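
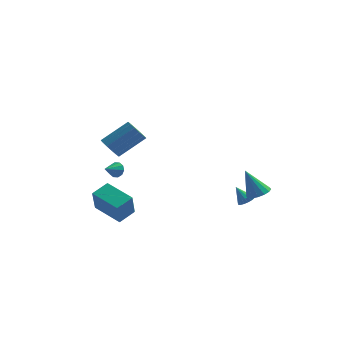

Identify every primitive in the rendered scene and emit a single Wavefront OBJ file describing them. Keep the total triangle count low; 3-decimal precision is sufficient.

v -4.456 -0.938 -3.266
v -4.29 -1.745 -1.733
v -3.912 0.051 -2.804
v -3.746 -0.756 -1.271
v -2.694 -1.644 -3.829
v -2.528 -2.451 -2.296
v -2.15 -0.655 -3.367
v -1.984 -1.462 -1.834
v -3.223 -0.69 -0.153
v -3.023 -0.968 -0.596
v -3.577 -1.59 0.253
v -2.774 -0.957 -0.355
v -2.697 -0.844 -0.038
v -2.821 -0.672 0.236
v -3.098 -0.507 0.361
v -3.423 -0.411 0.29
v -3.671 -0.422 0.049
v -3.749 -0.535 -0.269
v -3.625 -0.707 -0.543
v -3.348 -0.872 -0.668
v -2.183 -4.304 3.219
v -1.591 -4.531 2.782
v -0.364 -3.602 3.964
v -0.957 -3.376 4.401
v -1.706 -4.182 2.627
v -0.479 -3.253 3.81
v -1.948 -3.866 2.631
v -0.722 -2.937 3.813
v -2.254 -3.667 2.792
v -1.028 -2.739 3.974
v -2.541 -3.64 3.068
v -1.315 -2.711 4.25
v -2.732 -3.79 3.384
v -1.505 -2.861 4.566
v -2.776 -4.078 3.656
v -1.549 -3.149 4.838
v -2.661 -4.427 3.81
v -1.434 -3.498 4.993
v -2.418 -4.743 3.807
v -1.192 -3.814 4.989
v -2.112 -4.941 3.646
v -0.886 -4.013 4.828
v -1.825 -4.969 3.37
v -0.599 -4.04 4.552
v -1.635 -4.819 3.054
v -0.408 -3.89 4.236
v 4.271 2.439 -2.249
v 4.946 2.222 -1.949
v 3.469 2.321 -0.531
v 4.944 2.619 -1.923
v 4.763 2.969 -1.983
v 4.449 3.176 -2.115
v 4.088 3.186 -2.283
v 3.775 2.996 -2.442
v 3.596 2.657 -2.549
v 3.597 2.259 -2.576
v 3.779 1.91 -2.515
v 4.093 1.702 -2.383
v 4.454 1.692 -2.215
v 4.766 1.882 -2.057
v 3.176 3.681 -3.625
v 3.598 3.838 -3.276
v 2.364 4.199 -2.875
v 3.579 4.036 -3.433
v 3.48 4.164 -3.629
v 3.32 4.196 -3.824
v 3.132 4.126 -3.979
v 2.953 3.968 -4.064
v 2.817 3.754 -4.062
v 2.753 3.525 -3.974
v 2.773 3.327 -3.817
v 2.872 3.199 -3.621
v 3.031 3.167 -3.426
v 3.219 3.237 -3.271
v 3.399 3.394 -3.186
v 3.534 3.609 -3.188
f 2 4 1
f 5 2 1
f 1 4 3
f 3 5 1
f 2 8 4
f 6 2 5
f 6 8 2
f 4 8 3
f 7 5 3
f 3 8 7
f 7 6 5
f 8 6 7
f 10 9 12
f 10 12 11
f 12 9 13
f 12 13 11
f 13 9 14
f 13 14 11
f 14 9 15
f 14 15 11
f 15 9 16
f 15 16 11
f 16 9 17
f 16 17 11
f 17 9 18
f 17 18 11
f 18 9 19
f 18 19 11
f 19 9 20
f 19 20 11
f 20 9 10
f 20 10 11
f 22 21 25
f 22 25 23
f 23 25 26
f 23 26 24
f 25 21 27
f 25 27 26
f 26 27 28
f 26 28 24
f 27 21 29
f 27 29 28
f 28 29 30
f 28 30 24
f 29 21 31
f 29 31 30
f 30 31 32
f 30 32 24
f 31 21 33
f 31 33 32
f 32 33 34
f 32 34 24
f 33 21 35
f 33 35 34
f 34 35 36
f 34 36 24
f 35 21 37
f 35 37 36
f 36 37 38
f 36 38 24
f 37 21 39
f 37 39 38
f 38 39 40
f 38 40 24
f 39 21 41
f 39 41 40
f 40 41 42
f 40 42 24
f 41 21 43
f 41 43 42
f 42 43 44
f 42 44 24
f 43 21 45
f 43 45 44
f 44 45 46
f 44 46 24
f 45 21 22
f 45 22 46
f 46 22 23
f 46 23 24
f 48 47 50
f 48 50 49
f 50 47 51
f 50 51 49
f 51 47 52
f 51 52 49
f 52 47 53
f 52 53 49
f 53 47 54
f 53 54 49
f 54 47 55
f 54 55 49
f 55 47 56
f 55 56 49
f 56 47 57
f 56 57 49
f 57 47 58
f 57 58 49
f 58 47 59
f 58 59 49
f 59 47 60
f 59 60 49
f 60 47 48
f 60 48 49
f 62 61 64
f 62 64 63
f 64 61 65
f 64 65 63
f 65 61 66
f 65 66 63
f 66 61 67
f 66 67 63
f 67 61 68
f 67 68 63
f 68 61 69
f 68 69 63
f 69 61 70
f 69 70 63
f 70 61 71
f 70 71 63
f 71 61 72
f 71 72 63
f 72 61 73
f 72 73 63
f 73 61 74
f 73 74 63
f 74 61 75
f 74 75 63
f 75 61 76
f 75 76 63
f 76 61 62
f 76 62 63



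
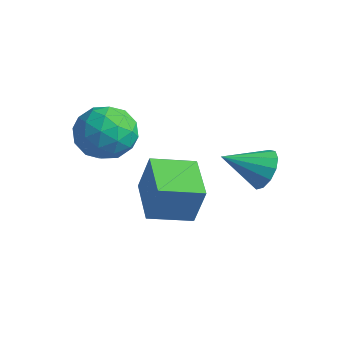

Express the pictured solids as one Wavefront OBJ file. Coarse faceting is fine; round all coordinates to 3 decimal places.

v 1.909 0.554 -0.388
v 2.326 0.713 1.139
v 0.377 1.542 -0.072
v 0.793 1.7 1.454
v 2.727 1.94 -0.754
v 3.143 2.098 0.772
v 1.194 2.927 -0.439
v 1.611 3.086 1.088
v 0.608 0.835 4.102
v 1.311 -0.07 4.101
v -0.251 0.17 2.599
v 0.452 -0.735 2.598
v -0.329 -0.616 3.429
v 0.202 -0.206 4.358
v 0.858 0.306 2.342
v 1.389 0.716 3.271
v 1.465 -0.398 3.013
v 0.732 -0.968 3.685
v 0.328 1.068 3.015
v -0.405 0.498 3.687
v 1.035 0.441 4.233
v 0.025 -0.341 2.467
v -0.434 -0.271 2.955
v -0.021 -0.803 2.954
v 0.383 0.361 4.384
v 0.796 -0.171 4.384
v -0.168 -0.492 3.988
v 0.264 0.271 2.316
v 0.677 -0.261 2.316
v 1.081 0.903 3.746
v 1.494 0.371 3.745
v 1.228 0.592 2.712
v 1.539 -0.284 3.594
v 1.034 -0.675 2.71
v 1.272 -0.063 2.56
v 1.585 0.179 3.106
v 1.107 -0.619 3.988
v 0.602 -1.01 3.105
v 0.144 -0.94 3.593
v 0.456 -0.698 4.139
v 1.198 -0.811 3.349
v 0.458 1.11 3.595
v -0.047 0.719 2.712
v 0.604 0.798 2.561
v 0.916 1.04 3.107
v 0.026 0.775 3.99
v -0.479 0.384 3.106
v -0.525 -0.079 3.594
v -0.212 0.163 4.14
v -0.138 0.911 3.351
v 4.22 3.671 1.77
v 4.903 3.517 2.234
v 3.42 2.469 2.55
v 4.651 3.839 2.472
v 4.261 4.107 2.487
v 3.859 4.238 2.275
v 3.571 4.188 1.903
v 3.489 3.974 1.488
v 3.639 3.664 1.164
v 3.973 3.356 1.032
v 4.386 3.148 1.134
v 4.746 3.106 1.439
v 4.938 3.243 1.849
f 2 4 1
f 5 2 1
f 1 4 3
f 3 5 1
f 2 8 4
f 6 2 5
f 6 8 2
f 4 8 3
f 7 5 3
f 3 8 7
f 7 6 5
f 8 6 7
f 9 46 25
f 46 20 49
f 25 49 14
f 46 49 25
f 9 25 21
f 25 14 26
f 21 26 10
f 25 26 21
f 9 21 30
f 21 10 31
f 30 31 16
f 21 31 30
f 9 30 42
f 30 16 45
f 42 45 19
f 30 45 42
f 9 42 46
f 42 19 50
f 46 50 20
f 42 50 46
f 10 26 37
f 26 14 40
f 37 40 18
f 26 40 37
f 14 49 27
f 49 20 48
f 27 48 13
f 49 48 27
f 20 50 47
f 50 19 43
f 47 43 11
f 50 43 47
f 19 45 44
f 45 16 32
f 44 32 15
f 45 32 44
f 16 31 36
f 31 10 33
f 36 33 17
f 31 33 36
f 12 38 24
f 38 18 39
f 24 39 13
f 38 39 24
f 12 24 22
f 24 13 23
f 22 23 11
f 24 23 22
f 12 22 29
f 22 11 28
f 29 28 15
f 22 28 29
f 12 29 34
f 29 15 35
f 34 35 17
f 29 35 34
f 12 34 38
f 34 17 41
f 38 41 18
f 34 41 38
f 13 39 27
f 39 18 40
f 27 40 14
f 39 40 27
f 11 23 47
f 23 13 48
f 47 48 20
f 23 48 47
f 15 28 44
f 28 11 43
f 44 43 19
f 28 43 44
f 17 35 36
f 35 15 32
f 36 32 16
f 35 32 36
f 18 41 37
f 41 17 33
f 37 33 10
f 41 33 37
f 52 51 54
f 52 54 53
f 54 51 55
f 54 55 53
f 55 51 56
f 55 56 53
f 56 51 57
f 56 57 53
f 57 51 58
f 57 58 53
f 58 51 59
f 58 59 53
f 59 51 60
f 59 60 53
f 60 51 61
f 60 61 53
f 61 51 62
f 61 62 53
f 62 51 63
f 62 63 53
f 63 51 52
f 63 52 53



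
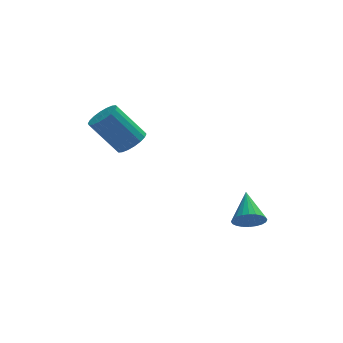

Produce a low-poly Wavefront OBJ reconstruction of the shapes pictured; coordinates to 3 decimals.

v 3.001 -3.722 -4.337
v 3.55 -3.522 -4.723
v 3.099 -2.418 -3.523
v 3.343 -3.417 -4.866
v 3.083 -3.358 -4.929
v 2.812 -3.355 -4.902
v 2.569 -3.407 -4.789
v 2.392 -3.508 -4.607
v 2.307 -3.641 -4.383
v 2.329 -3.786 -4.153
v 2.452 -3.922 -3.951
v 2.66 -4.027 -3.807
v 2.919 -4.085 -3.744
v 3.19 -4.089 -3.772
v 3.433 -4.036 -3.885
v 3.611 -3.936 -4.067
v 3.695 -3.803 -4.29
v 3.674 -3.658 -4.52
v -1.157 -0.579 -1.412
v -0.68 -0.91 -0.969
v -1.787 -0.572 0.475
v -2.263 -0.241 0.032
v -0.58 -0.601 -0.965
v -1.687 -0.263 0.479
v -0.594 -0.288 -1.049
v -1.701 0.051 0.394
v -0.72 -0.032 -1.205
v -1.826 0.306 0.238
v -0.932 0.115 -1.402
v -2.038 0.454 0.041
v -1.189 0.125 -1.601
v -2.295 0.464 -0.158
v -1.439 -0.005 -1.763
v -2.545 0.334 -0.319
v -1.633 -0.248 -1.855
v -2.74 0.09 -0.411
v -1.733 -0.557 -1.859
v -2.84 -0.219 -0.415
v -1.719 -0.871 -1.774
v -2.826 -0.532 -0.331
v -1.594 -1.126 -1.618
v -2.7 -0.788 -0.175
v -1.382 -1.274 -1.421
v -2.488 -0.935 0.022
v -1.125 -1.284 -1.222
v -2.231 -0.945 0.221
v -0.875 -1.154 -1.061
v -1.981 -0.815 0.383
f 2 1 4
f 2 4 3
f 4 1 5
f 4 5 3
f 5 1 6
f 5 6 3
f 6 1 7
f 6 7 3
f 7 1 8
f 7 8 3
f 8 1 9
f 8 9 3
f 9 1 10
f 9 10 3
f 10 1 11
f 10 11 3
f 11 1 12
f 11 12 3
f 12 1 13
f 12 13 3
f 13 1 14
f 13 14 3
f 14 1 15
f 14 15 3
f 15 1 16
f 15 16 3
f 16 1 17
f 16 17 3
f 17 1 18
f 17 18 3
f 18 1 2
f 18 2 3
f 20 19 23
f 20 23 21
f 21 23 24
f 21 24 22
f 23 19 25
f 23 25 24
f 24 25 26
f 24 26 22
f 25 19 27
f 25 27 26
f 26 27 28
f 26 28 22
f 27 19 29
f 27 29 28
f 28 29 30
f 28 30 22
f 29 19 31
f 29 31 30
f 30 31 32
f 30 32 22
f 31 19 33
f 31 33 32
f 32 33 34
f 32 34 22
f 33 19 35
f 33 35 34
f 34 35 36
f 34 36 22
f 35 19 37
f 35 37 36
f 36 37 38
f 36 38 22
f 37 19 39
f 37 39 38
f 38 39 40
f 38 40 22
f 39 19 41
f 39 41 40
f 40 41 42
f 40 42 22
f 41 19 43
f 41 43 42
f 42 43 44
f 42 44 22
f 43 19 45
f 43 45 44
f 44 45 46
f 44 46 22
f 45 19 47
f 45 47 46
f 46 47 48
f 46 48 22
f 47 19 20
f 47 20 48
f 48 20 21
f 48 21 22



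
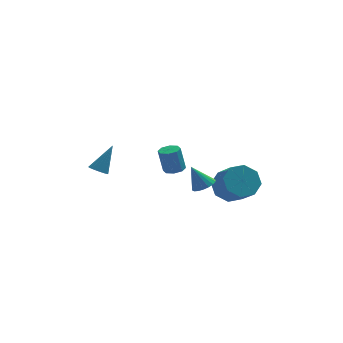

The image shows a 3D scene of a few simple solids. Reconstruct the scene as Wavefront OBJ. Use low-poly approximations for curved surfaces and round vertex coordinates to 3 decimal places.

v 1.473 -1.687 0.601
v 2.082 -1.613 0.895
v 0.847 -1.433 1.839
v 2.017 -1.332 0.804
v 1.844 -1.121 0.673
v 1.597 -1.023 0.527
v 1.326 -1.056 0.397
v 1.084 -1.214 0.307
v 0.919 -1.466 0.275
v 0.864 -1.761 0.308
v 0.93 -2.042 0.399
v 1.103 -2.253 0.53
v 1.35 -2.352 0.675
v 1.621 -2.319 0.806
v 1.863 -2.161 0.896
v 2.027 -1.909 0.928
v -3.634 0.926 0.603
v -3.145 0.742 0.402
v -2.806 1.534 2.057
v -3.158 0.974 0.312
v -3.265 1.196 0.28
v -3.446 1.365 0.312
v -3.663 1.447 0.402
v -3.875 1.426 0.531
v -4.039 1.305 0.675
v -4.123 1.11 0.805
v -4.11 0.878 0.894
v -4.002 0.655 0.926
v -3.822 0.486 0.895
v -3.605 0.404 0.805
v -3.393 0.426 0.675
v -3.229 0.546 0.531
v -0.275 -3.446 2.898
v 0.04 -3.913 2.989
v -0.21 -3.82 4.333
v -0.525 -3.354 4.242
v 0.276 -3.546 3.008
v 0.025 -3.453 4.351
v 0.189 -3.121 2.962
v -0.062 -3.028 4.306
v -0.17 -2.886 2.879
v -0.42 -2.794 4.223
v -0.59 -2.98 2.807
v -0.84 -2.887 4.151
v -0.825 -3.347 2.789
v -1.076 -3.254 4.132
v -0.738 -3.772 2.834
v -0.989 -3.679 4.178
v -0.38 -4.006 2.917
v -0.63 -3.914 4.261
v 2.944 -0.922 -0.016
v 3.504 -1.377 -0.779
v 3.915 -2.634 0.274
v 3.356 -2.178 1.036
v 3.942 -0.866 -0.34
v 4.353 -2.123 0.713
v 3.795 -0.387 0.289
v 4.206 -1.644 1.342
v 3.15 -0.222 0.739
v 3.561 -1.479 1.791
v 2.385 -0.466 0.746
v 2.796 -1.723 1.799
v 1.947 -0.977 0.307
v 2.358 -2.234 1.36
v 2.094 -1.456 -0.322
v 2.505 -2.713 0.731
v 2.739 -1.621 -0.771
v 3.15 -2.878 0.281
f 2 1 4
f 2 4 3
f 4 1 5
f 4 5 3
f 5 1 6
f 5 6 3
f 6 1 7
f 6 7 3
f 7 1 8
f 7 8 3
f 8 1 9
f 8 9 3
f 9 1 10
f 9 10 3
f 10 1 11
f 10 11 3
f 11 1 12
f 11 12 3
f 12 1 13
f 12 13 3
f 13 1 14
f 13 14 3
f 14 1 15
f 14 15 3
f 15 1 16
f 15 16 3
f 16 1 2
f 16 2 3
f 18 17 20
f 18 20 19
f 20 17 21
f 20 21 19
f 21 17 22
f 21 22 19
f 22 17 23
f 22 23 19
f 23 17 24
f 23 24 19
f 24 17 25
f 24 25 19
f 25 17 26
f 25 26 19
f 26 17 27
f 26 27 19
f 27 17 28
f 27 28 19
f 28 17 29
f 28 29 19
f 29 17 30
f 29 30 19
f 30 17 31
f 30 31 19
f 31 17 32
f 31 32 19
f 32 17 18
f 32 18 19
f 34 33 37
f 34 37 35
f 35 37 38
f 35 38 36
f 37 33 39
f 37 39 38
f 38 39 40
f 38 40 36
f 39 33 41
f 39 41 40
f 40 41 42
f 40 42 36
f 41 33 43
f 41 43 42
f 42 43 44
f 42 44 36
f 43 33 45
f 43 45 44
f 44 45 46
f 44 46 36
f 45 33 47
f 45 47 46
f 46 47 48
f 46 48 36
f 47 33 49
f 47 49 48
f 48 49 50
f 48 50 36
f 49 33 34
f 49 34 50
f 50 34 35
f 50 35 36
f 52 51 55
f 52 55 53
f 53 55 56
f 53 56 54
f 55 51 57
f 55 57 56
f 56 57 58
f 56 58 54
f 57 51 59
f 57 59 58
f 58 59 60
f 58 60 54
f 59 51 61
f 59 61 60
f 60 61 62
f 60 62 54
f 61 51 63
f 61 63 62
f 62 63 64
f 62 64 54
f 63 51 65
f 63 65 64
f 64 65 66
f 64 66 54
f 65 51 67
f 65 67 66
f 66 67 68
f 66 68 54
f 67 51 52
f 67 52 68
f 68 52 53
f 68 53 54



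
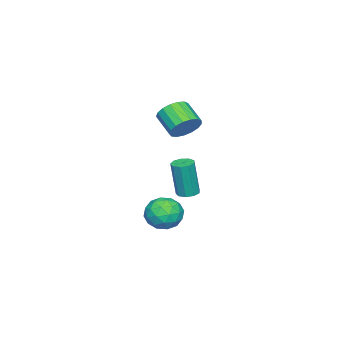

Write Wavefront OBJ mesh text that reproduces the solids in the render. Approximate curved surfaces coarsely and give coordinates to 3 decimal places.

v -1.496 1.327 1.834
v -0.921 1.479 2.469
v -1.49 0.486 3.222
v -2.064 0.333 2.586
v -1.24 1.731 2.56
v -1.809 0.738 3.313
v -1.618 1.89 2.485
v -2.187 0.897 3.238
v -1.967 1.92 2.261
v -2.536 0.927 3.013
v -2.209 1.814 1.938
v -2.777 0.821 2.691
v -2.287 1.597 1.592
v -2.855 0.603 2.345
v -2.183 1.317 1.301
v -2.752 0.324 2.054
v -1.923 1.04 1.132
v -2.492 0.046 1.885
v -1.564 0.828 1.124
v -2.133 -0.165 1.877
v -1.19 0.731 1.278
v -1.759 -0.263 2.031
v -0.886 0.77 1.56
v -1.454 -0.223 2.313
v -0.721 0.937 1.904
v -1.29 -0.057 2.657
v -0.734 1.193 2.232
v -1.303 0.199 2.985
v 3.261 3.045 -0.956
v 3.784 2.927 -1.774
v 2.176 2.033 -1.506
v 2.699 1.915 -2.324
v 3.035 1.567 -1.474
v 3.705 2.192 -1.134
v 2.255 2.768 -2.146
v 2.925 3.393 -1.806
v 3.163 2.757 -2.509
v 3.645 2.014 -2.094
v 2.315 2.946 -1.186
v 2.797 2.203 -0.771
v 3.618 3.075 -1.317
v 2.342 1.885 -1.963
v 2.54 1.68 -1.464
v 2.847 1.611 -1.944
v 3.571 2.643 -0.941
v 3.879 2.574 -1.421
v 3.439 1.774 -1.245
v 2.081 2.386 -1.859
v 2.389 2.317 -2.339
v 3.113 3.349 -1.336
v 3.42 3.28 -1.816
v 2.521 3.186 -2.035
v 3.56 2.906 -2.229
v 2.922 2.311 -2.553
v 2.661 2.812 -2.448
v 3.055 3.179 -2.248
v 3.843 2.469 -1.985
v 3.206 1.874 -2.309
v 3.403 1.669 -1.809
v 3.797 2.037 -1.609
v 3.478 2.369 -2.418
v 2.754 3.086 -0.971
v 2.117 2.491 -1.295
v 2.163 2.923 -1.671
v 2.557 3.291 -1.471
v 3.038 2.649 -0.727
v 2.4 2.054 -1.051
v 2.905 1.781 -1.032
v 3.299 2.148 -0.832
v 2.482 2.591 -0.862
v -3.349 0.53 -3.446
v -2.771 0.69 -3.473
v -2.613 0.47 -1.401
v -3.191 0.31 -1.374
v -3.006 1.022 -3.42
v -2.849 0.802 -1.348
v -3.402 1.124 -3.379
v -3.244 0.904 -1.307
v -3.773 0.948 -3.37
v -3.615 0.728 -1.297
v -3.945 0.576 -3.396
v -3.787 0.356 -1.324
v -3.838 0.183 -3.446
v -3.681 -0.037 -1.373
v -3.503 -0.048 -3.496
v -3.345 -0.268 -1.423
v -3.095 -0.008 -3.523
v -2.937 -0.228 -1.45
v -2.806 0.283 -3.514
v -2.649 0.063 -1.441
f 2 1 5
f 2 5 3
f 3 5 6
f 3 6 4
f 5 1 7
f 5 7 6
f 6 7 8
f 6 8 4
f 7 1 9
f 7 9 8
f 8 9 10
f 8 10 4
f 9 1 11
f 9 11 10
f 10 11 12
f 10 12 4
f 11 1 13
f 11 13 12
f 12 13 14
f 12 14 4
f 13 1 15
f 13 15 14
f 14 15 16
f 14 16 4
f 15 1 17
f 15 17 16
f 16 17 18
f 16 18 4
f 17 1 19
f 17 19 18
f 18 19 20
f 18 20 4
f 19 1 21
f 19 21 20
f 20 21 22
f 20 22 4
f 21 1 23
f 21 23 22
f 22 23 24
f 22 24 4
f 23 1 25
f 23 25 24
f 24 25 26
f 24 26 4
f 25 1 27
f 25 27 26
f 26 27 28
f 26 28 4
f 27 1 2
f 27 2 28
f 28 2 3
f 28 3 4
f 29 66 45
f 66 40 69
f 45 69 34
f 66 69 45
f 29 45 41
f 45 34 46
f 41 46 30
f 45 46 41
f 29 41 50
f 41 30 51
f 50 51 36
f 41 51 50
f 29 50 62
f 50 36 65
f 62 65 39
f 50 65 62
f 29 62 66
f 62 39 70
f 66 70 40
f 62 70 66
f 30 46 57
f 46 34 60
f 57 60 38
f 46 60 57
f 34 69 47
f 69 40 68
f 47 68 33
f 69 68 47
f 40 70 67
f 70 39 63
f 67 63 31
f 70 63 67
f 39 65 64
f 65 36 52
f 64 52 35
f 65 52 64
f 36 51 56
f 51 30 53
f 56 53 37
f 51 53 56
f 32 58 44
f 58 38 59
f 44 59 33
f 58 59 44
f 32 44 42
f 44 33 43
f 42 43 31
f 44 43 42
f 32 42 49
f 42 31 48
f 49 48 35
f 42 48 49
f 32 49 54
f 49 35 55
f 54 55 37
f 49 55 54
f 32 54 58
f 54 37 61
f 58 61 38
f 54 61 58
f 33 59 47
f 59 38 60
f 47 60 34
f 59 60 47
f 31 43 67
f 43 33 68
f 67 68 40
f 43 68 67
f 35 48 64
f 48 31 63
f 64 63 39
f 48 63 64
f 37 55 56
f 55 35 52
f 56 52 36
f 55 52 56
f 38 61 57
f 61 37 53
f 57 53 30
f 61 53 57
f 72 71 75
f 72 75 73
f 73 75 76
f 73 76 74
f 75 71 77
f 75 77 76
f 76 77 78
f 76 78 74
f 77 71 79
f 77 79 78
f 78 79 80
f 78 80 74
f 79 71 81
f 79 81 80
f 80 81 82
f 80 82 74
f 81 71 83
f 81 83 82
f 82 83 84
f 82 84 74
f 83 71 85
f 83 85 84
f 84 85 86
f 84 86 74
f 85 71 87
f 85 87 86
f 86 87 88
f 86 88 74
f 87 71 89
f 87 89 88
f 88 89 90
f 88 90 74
f 89 71 72
f 89 72 90
f 90 72 73
f 90 73 74



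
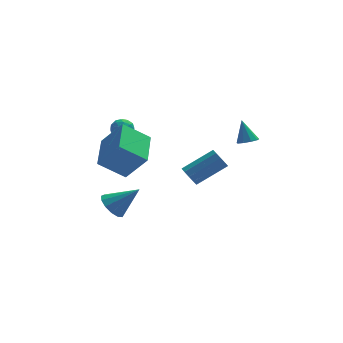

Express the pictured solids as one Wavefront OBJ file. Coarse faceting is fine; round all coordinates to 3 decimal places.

v -3.595 -2.643 -0.932
v -3.033 -2.678 -1.568
v -2.265 -2.837 0.252
v -3.072 -2.216 -1.449
v -3.277 -1.889 -1.164
v -3.583 -1.802 -0.806
v -3.892 -1.981 -0.488
v -4.107 -2.371 -0.311
v -4.16 -2.846 -0.33
v -4.033 -3.257 -0.541
v -3.766 -3.473 -0.875
v -3.446 -3.425 -1.228
v -3.172 -3.129 -1.486
v -2.051 3.398 1.522
v -1.744 3.027 1.036
v -2.796 2.593 1.664
v -2.489 2.222 1.178
v -2.176 2.329 1.777
v -1.715 2.826 1.689
v -2.825 2.794 1.011
v -2.364 3.291 0.923
v -2.222 2.654 0.721
v -1.821 2.367 1.194
v -2.719 3.253 1.506
v -2.318 2.966 1.979
v -1.832 3.283 1.266
v -2.708 2.337 1.434
v -2.524 2.399 1.785
v -2.343 2.182 1.5
v -1.815 3.165 1.65
v -1.635 2.947 1.364
v -1.889 2.537 1.8
v -2.905 2.673 1.336
v -2.725 2.455 1.05
v -2.197 3.438 1.2
v -2.016 3.221 0.915
v -2.651 3.083 0.9
v -1.933 2.846 0.796
v -2.37 2.373 0.879
v -2.568 2.709 0.781
v -2.297 3.001 0.729
v -1.697 2.677 1.074
v -2.135 2.204 1.157
v -1.951 2.267 1.509
v -1.68 2.559 1.457
v -1.978 2.458 0.888
v -2.405 3.416 1.543
v -2.843 2.943 1.626
v -2.86 3.061 1.243
v -2.589 3.353 1.191
v -2.17 3.247 1.821
v -2.607 2.774 1.904
v -2.243 2.619 1.971
v -1.972 2.911 1.919
v -2.562 3.162 1.812
v 3.865 0.285 1.255
v 4.457 0.295 1.35
v 3.655 0.895 2.485
v 4.339 0.639 1.159
v 4 0.817 1.013
v 3.597 0.746 0.98
v 3.319 0.459 1.075
v 3.297 0.09 1.254
v 3.541 -0.187 1.434
v 3.936 -0.244 1.529
v 4.298 -0.054 1.496
v -4.064 -0.733 1.02
v -3.023 -1.247 2.472
v -3.568 1.365 1.407
v -2.527 0.85 2.86
v -2.653 -0.87 -0.04
v -1.612 -1.385 1.413
v -2.157 1.227 0.348
v -1.116 0.713 1.8
v 1.37 3.338 -3.042
v 1.675 2.828 -3.394
v 3.435 3.133 -2.309
v 3.13 3.642 -1.958
v 1.742 3.193 -3.605
v 3.502 3.498 -2.52
v 1.667 3.613 -3.601
v 3.427 3.918 -2.516
v 1.478 3.927 -3.384
v 3.238 4.232 -2.299
v 1.248 4.017 -3.036
v 3.008 4.322 -1.951
v 1.065 3.847 -2.691
v 2.825 4.152 -1.606
v 0.998 3.482 -2.48
v 2.758 3.787 -1.395
v 1.073 3.062 -2.484
v 2.833 3.367 -1.399
v 1.262 2.748 -2.701
v 3.022 3.053 -1.616
v 1.492 2.658 -3.049
v 3.252 2.963 -1.964
f 2 1 4
f 2 4 3
f 4 1 5
f 4 5 3
f 5 1 6
f 5 6 3
f 6 1 7
f 6 7 3
f 7 1 8
f 7 8 3
f 8 1 9
f 8 9 3
f 9 1 10
f 9 10 3
f 10 1 11
f 10 11 3
f 11 1 12
f 11 12 3
f 12 1 13
f 12 13 3
f 13 1 2
f 13 2 3
f 14 51 30
f 51 25 54
f 30 54 19
f 51 54 30
f 14 30 26
f 30 19 31
f 26 31 15
f 30 31 26
f 14 26 35
f 26 15 36
f 35 36 21
f 26 36 35
f 14 35 47
f 35 21 50
f 47 50 24
f 35 50 47
f 14 47 51
f 47 24 55
f 51 55 25
f 47 55 51
f 15 31 42
f 31 19 45
f 42 45 23
f 31 45 42
f 19 54 32
f 54 25 53
f 32 53 18
f 54 53 32
f 25 55 52
f 55 24 48
f 52 48 16
f 55 48 52
f 24 50 49
f 50 21 37
f 49 37 20
f 50 37 49
f 21 36 41
f 36 15 38
f 41 38 22
f 36 38 41
f 17 43 29
f 43 23 44
f 29 44 18
f 43 44 29
f 17 29 27
f 29 18 28
f 27 28 16
f 29 28 27
f 17 27 34
f 27 16 33
f 34 33 20
f 27 33 34
f 17 34 39
f 34 20 40
f 39 40 22
f 34 40 39
f 17 39 43
f 39 22 46
f 43 46 23
f 39 46 43
f 18 44 32
f 44 23 45
f 32 45 19
f 44 45 32
f 16 28 52
f 28 18 53
f 52 53 25
f 28 53 52
f 20 33 49
f 33 16 48
f 49 48 24
f 33 48 49
f 22 40 41
f 40 20 37
f 41 37 21
f 40 37 41
f 23 46 42
f 46 22 38
f 42 38 15
f 46 38 42
f 57 56 59
f 57 59 58
f 59 56 60
f 59 60 58
f 60 56 61
f 60 61 58
f 61 56 62
f 61 62 58
f 62 56 63
f 62 63 58
f 63 56 64
f 63 64 58
f 64 56 65
f 64 65 58
f 65 56 66
f 65 66 58
f 66 56 57
f 66 57 58
f 68 70 67
f 71 68 67
f 67 70 69
f 69 71 67
f 68 74 70
f 72 68 71
f 72 74 68
f 70 74 69
f 73 71 69
f 69 74 73
f 73 72 71
f 74 72 73
f 76 75 79
f 76 79 77
f 77 79 80
f 77 80 78
f 79 75 81
f 79 81 80
f 80 81 82
f 80 82 78
f 81 75 83
f 81 83 82
f 82 83 84
f 82 84 78
f 83 75 85
f 83 85 84
f 84 85 86
f 84 86 78
f 85 75 87
f 85 87 86
f 86 87 88
f 86 88 78
f 87 75 89
f 87 89 88
f 88 89 90
f 88 90 78
f 89 75 91
f 89 91 90
f 90 91 92
f 90 92 78
f 91 75 93
f 91 93 92
f 92 93 94
f 92 94 78
f 93 75 95
f 93 95 94
f 94 95 96
f 94 96 78
f 95 75 76
f 95 76 96
f 96 76 77
f 96 77 78



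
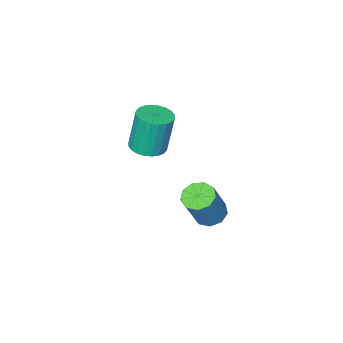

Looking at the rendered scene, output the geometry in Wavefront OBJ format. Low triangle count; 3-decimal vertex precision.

v 1.899 1.286 -1.865
v 2.549 1.385 -2.205
v 3.39 1.673 -0.515
v 2.741 1.574 -0.175
v 2.307 1.827 -2.161
v 3.149 2.116 -0.471
v 1.875 2.017 -1.978
v 2.717 2.305 -0.288
v 1.454 1.864 -1.742
v 2.296 2.152 -0.052
v 1.241 1.441 -1.564
v 2.083 1.729 0.126
v 1.336 0.945 -1.527
v 2.178 1.233 0.164
v 1.695 0.609 -1.648
v 2.536 0.897 0.042
v 2.149 0.589 -1.871
v 2.99 0.877 -0.18
v 2.486 0.896 -2.091
v 3.328 1.184 -0.401
v 1.425 -3.771 -1.226
v 2.031 -3.192 -1.174
v 1.721 -3.049 0.838
v 1.115 -3.629 0.786
v 1.767 -3.004 -1.227
v 1.458 -2.862 0.784
v 1.452 -2.934 -1.281
v 1.142 -2.791 0.73
v 1.132 -2.99 -1.326
v 0.823 -2.848 0.685
v 0.857 -3.166 -1.356
v 0.548 -3.023 0.655
v 0.668 -3.434 -1.366
v 0.359 -3.291 0.645
v 0.595 -3.753 -1.355
v 0.286 -3.61 0.657
v 0.648 -4.075 -1.324
v 0.338 -3.932 0.688
v 0.819 -4.351 -1.278
v 0.509 -4.208 0.734
v 1.082 -4.538 -1.224
v 0.773 -4.396 0.787
v 1.398 -4.609 -1.17
v 1.088 -4.466 0.841
v 1.717 -4.552 -1.125
v 1.408 -4.41 0.886
v 1.992 -4.377 -1.095
v 1.683 -4.234 0.916
v 2.181 -4.109 -1.085
v 1.872 -3.966 0.926
v 2.254 -3.79 -1.097
v 1.945 -3.647 0.915
v 2.202 -3.468 -1.128
v 1.892 -3.325 0.884
f 2 1 5
f 2 5 3
f 3 5 6
f 3 6 4
f 5 1 7
f 5 7 6
f 6 7 8
f 6 8 4
f 7 1 9
f 7 9 8
f 8 9 10
f 8 10 4
f 9 1 11
f 9 11 10
f 10 11 12
f 10 12 4
f 11 1 13
f 11 13 12
f 12 13 14
f 12 14 4
f 13 1 15
f 13 15 14
f 14 15 16
f 14 16 4
f 15 1 17
f 15 17 16
f 16 17 18
f 16 18 4
f 17 1 19
f 17 19 18
f 18 19 20
f 18 20 4
f 19 1 2
f 19 2 20
f 20 2 3
f 20 3 4
f 22 21 25
f 22 25 23
f 23 25 26
f 23 26 24
f 25 21 27
f 25 27 26
f 26 27 28
f 26 28 24
f 27 21 29
f 27 29 28
f 28 29 30
f 28 30 24
f 29 21 31
f 29 31 30
f 30 31 32
f 30 32 24
f 31 21 33
f 31 33 32
f 32 33 34
f 32 34 24
f 33 21 35
f 33 35 34
f 34 35 36
f 34 36 24
f 35 21 37
f 35 37 36
f 36 37 38
f 36 38 24
f 37 21 39
f 37 39 38
f 38 39 40
f 38 40 24
f 39 21 41
f 39 41 40
f 40 41 42
f 40 42 24
f 41 21 43
f 41 43 42
f 42 43 44
f 42 44 24
f 43 21 45
f 43 45 44
f 44 45 46
f 44 46 24
f 45 21 47
f 45 47 46
f 46 47 48
f 46 48 24
f 47 21 49
f 47 49 48
f 48 49 50
f 48 50 24
f 49 21 51
f 49 51 50
f 50 51 52
f 50 52 24
f 51 21 53
f 51 53 52
f 52 53 54
f 52 54 24
f 53 21 22
f 53 22 54
f 54 22 23
f 54 23 24



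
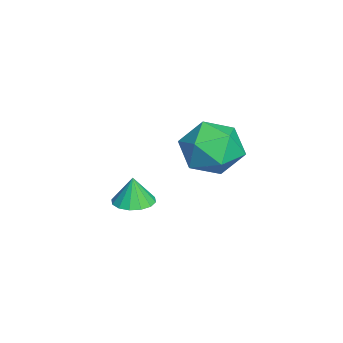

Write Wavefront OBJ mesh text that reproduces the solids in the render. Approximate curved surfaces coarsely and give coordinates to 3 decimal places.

v -0.602 -3.769 -4.18
v -0.023 -4.197 -4.169
v -0.638 -3.791 -3.12
v 0.113 -3.851 -4.157
v 0.058 -3.482 -4.15
v -0.173 -3.19 -4.152
v -0.52 -3.053 -4.161
v -0.888 -3.108 -4.175
v -1.18 -3.34 -4.19
v -1.317 -3.686 -4.203
v -1.262 -4.055 -4.209
v -1.03 -4.347 -4.207
v -0.683 -4.484 -4.198
v -0.315 -4.429 -4.184
v 2.458 -0.671 0.755
v 3.024 -0.896 -0.153
v 1.056 -1.524 0.093
v 1.622 -1.749 -0.815
v 1.893 -2.227 0.13
v 2.759 -1.7 0.54
v 1.321 -0.72 -0.6
v 2.187 -0.193 -0.19
v 2.321 -0.926 -0.99
v 2.675 -1.857 -0.539
v 1.405 -0.563 0.479
v 1.759 -1.494 0.93
f 2 1 4
f 2 4 3
f 4 1 5
f 4 5 3
f 5 1 6
f 5 6 3
f 6 1 7
f 6 7 3
f 7 1 8
f 7 8 3
f 8 1 9
f 8 9 3
f 9 1 10
f 9 10 3
f 10 1 11
f 10 11 3
f 11 1 12
f 11 12 3
f 12 1 13
f 12 13 3
f 13 1 14
f 13 14 3
f 14 1 2
f 14 2 3
f 15 26 20
f 15 20 16
f 15 16 22
f 15 22 25
f 15 25 26
f 16 20 24
f 20 26 19
f 26 25 17
f 25 22 21
f 22 16 23
f 18 24 19
f 18 19 17
f 18 17 21
f 18 21 23
f 18 23 24
f 19 24 20
f 17 19 26
f 21 17 25
f 23 21 22
f 24 23 16



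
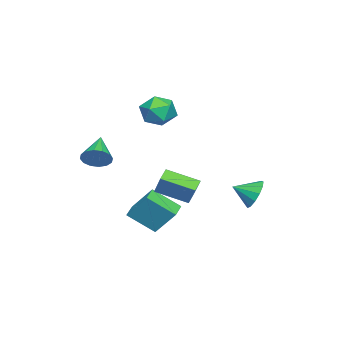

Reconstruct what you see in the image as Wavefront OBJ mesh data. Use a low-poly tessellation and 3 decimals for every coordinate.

v -4.149 4.326 -1.838
v -3.712 4.041 -2.738
v -3.711 3.174 -1.262
v -3.305 4.343 -2.445
v -3.165 4.64 -1.959
v -3.338 4.836 -1.435
v -3.768 4.871 -1.039
v -4.32 4.732 -0.896
v -4.817 4.465 -1.053
v -5.102 4.153 -1.459
v -5.085 3.896 -1.985
v -4.77 3.775 -2.465
v -4.259 3.83 -2.746
v 1.396 -2.617 1.819
v 1.87 -2.999 2.441
v -0.216 -3.023 2.801
v 1.838 -2.567 2.567
v 1.688 -2.15 2.492
v 1.459 -1.857 2.237
v 1.214 -1.768 1.87
v 1.017 -1.907 1.49
v 0.921 -2.236 1.198
v 0.953 -2.667 1.072
v 1.104 -3.085 1.146
v 1.332 -3.378 1.401
v 1.578 -3.467 1.768
v 1.775 -3.328 2.149
v -1.113 -1.624 -2.448
v -0.903 -0.381 -0.934
v -1.481 -0.128 -3.626
v -1.271 1.116 -2.113
v -0.049 -1.536 -2.667
v 0.161 -0.292 -1.154
v -0.417 -0.039 -3.846
v -0.207 1.204 -2.332
v 0.558 2.188 -1.063
v 0.874 0.398 -0.356
v -0.12 2.241 -0.624
v 0.195 0.452 0.083
v 1.465 2.868 0.257
v 1.78 1.079 0.964
v 0.786 2.922 0.696
v 1.102 1.132 1.403
v -2.971 -0.129 4.609
v -2.346 -1.068 4.407
v -4.354 -0.832 3.593
v -3.729 -1.771 3.391
v -4.131 -1.566 4.445
v -3.277 -1.132 5.072
v -3.423 -0.768 2.928
v -2.569 -0.334 3.555
v -2.625 -1.463 3.368
v -3.063 -1.956 4.305
v -3.637 0.056 3.695
v -4.075 -0.437 4.632
f 2 1 4
f 2 4 3
f 4 1 5
f 4 5 3
f 5 1 6
f 5 6 3
f 6 1 7
f 6 7 3
f 7 1 8
f 7 8 3
f 8 1 9
f 8 9 3
f 9 1 10
f 9 10 3
f 10 1 11
f 10 11 3
f 11 1 12
f 11 12 3
f 12 1 13
f 12 13 3
f 13 1 2
f 13 2 3
f 15 14 17
f 15 17 16
f 17 14 18
f 17 18 16
f 18 14 19
f 18 19 16
f 19 14 20
f 19 20 16
f 20 14 21
f 20 21 16
f 21 14 22
f 21 22 16
f 22 14 23
f 22 23 16
f 23 14 24
f 23 24 16
f 24 14 25
f 24 25 16
f 25 14 26
f 25 26 16
f 26 14 27
f 26 27 16
f 27 14 15
f 27 15 16
f 29 31 28
f 32 29 28
f 28 31 30
f 30 32 28
f 29 35 31
f 33 29 32
f 33 35 29
f 31 35 30
f 34 32 30
f 30 35 34
f 34 33 32
f 35 33 34
f 37 39 36
f 40 37 36
f 36 39 38
f 38 40 36
f 37 43 39
f 41 37 40
f 41 43 37
f 39 43 38
f 42 40 38
f 38 43 42
f 42 41 40
f 43 41 42
f 44 55 49
f 44 49 45
f 44 45 51
f 44 51 54
f 44 54 55
f 45 49 53
f 49 55 48
f 55 54 46
f 54 51 50
f 51 45 52
f 47 53 48
f 47 48 46
f 47 46 50
f 47 50 52
f 47 52 53
f 48 53 49
f 46 48 55
f 50 46 54
f 52 50 51
f 53 52 45



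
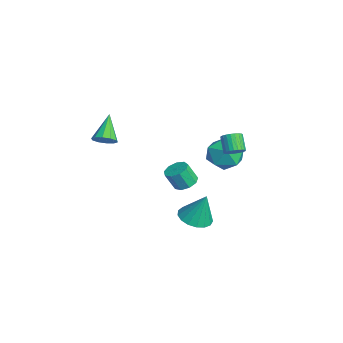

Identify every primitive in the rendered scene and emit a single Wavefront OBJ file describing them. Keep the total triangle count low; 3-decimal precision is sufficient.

v -0.365 -3.436 1.706
v 0.023 -2.876 1.865
v -1.575 -2.944 2.914
v -0.249 -2.764 1.548
v -0.565 -2.91 1.29
v -0.805 -3.256 1.192
v -0.876 -3.671 1.289
v -0.752 -3.997 1.546
v -0.481 -4.108 1.864
v -0.165 -3.963 2.121
v 0.075 -3.616 2.219
v 0.147 -3.201 2.122
v -2.986 1.466 -3.93
v -2.463 1.922 -3.673
v -2.531 1.371 -2.554
v -3.054 0.914 -2.81
v -2.921 2.125 -3.601
v -2.989 1.574 -2.481
v -3.41 2.02 -3.683
v -3.477 1.469 -2.563
v -3.7 1.655 -3.88
v -3.768 1.104 -2.76
v -3.656 1.202 -4.101
v -3.724 0.65 -2.981
v -3.299 0.872 -4.241
v -3.367 0.32 -3.122
v -2.795 0.82 -4.236
v -2.863 0.268 -3.117
v -2.381 1.07 -4.088
v -2.449 0.519 -2.968
v -2.25 1.506 -3.866
v -2.318 0.954 -2.746
v 3.273 0.58 -2.353
v 4.06 0.03 -2.33
v 3.587 1.1 -0.647
v 4.214 0.436 -2.481
v 4.152 0.875 -2.604
v 3.889 1.246 -2.668
v 3.485 1.464 -2.661
v 3.032 1.481 -2.583
v 2.635 1.29 -2.452
v 2.384 0.938 -2.298
v 2.337 0.503 -2.157
v 2.504 0.086 -2.061
v 2.847 -0.218 -2.031
v 3.289 -0.339 -2.075
v 3.726 -0.249 -2.183
v 0.698 3.26 0.607
v 1.12 3.332 1.013
v 0.365 3.333 1.799
v -0.058 3.26 1.393
v 1.068 3.551 0.962
v 0.312 3.552 1.748
v 0.959 3.725 0.858
v 0.204 3.726 1.644
v 0.811 3.828 0.715
v 0.056 3.829 1.501
v 0.645 3.845 0.556
v -0.11 3.846 1.342
v 0.488 3.773 0.405
v -0.267 3.773 1.191
v 0.362 3.622 0.284
v -0.393 3.623 1.07
v 0.288 3.416 0.213
v -0.468 3.417 0.999
v 0.275 3.187 0.201
v -0.48 3.188 0.987
v 0.328 2.968 0.252
v -0.428 2.969 1.038
v 0.436 2.794 0.356
v -0.319 2.795 1.142
v 0.584 2.691 0.499
v -0.171 2.692 1.285
v 0.75 2.674 0.658
v -0.005 2.675 1.444
v 0.907 2.747 0.809
v 0.152 2.747 1.595
v 1.033 2.897 0.93
v 0.278 2.898 1.716
v 1.108 3.103 1.001
v 0.352 3.104 1.787
v -3.014 4.702 -1.616
v -2.344 4.154 -2.476
v -4.396 3.306 -1.804
v -3.726 2.758 -2.664
v -3.348 2.76 -1.504
v -2.493 3.623 -1.388
v -4.247 3.837 -2.892
v -3.392 4.7 -2.776
v -3.106 3.62 -3.264
v -2.55 2.954 -2.407
v -4.19 4.506 -1.873
v -3.634 3.84 -1.016
f 2 1 4
f 2 4 3
f 4 1 5
f 4 5 3
f 5 1 6
f 5 6 3
f 6 1 7
f 6 7 3
f 7 1 8
f 7 8 3
f 8 1 9
f 8 9 3
f 9 1 10
f 9 10 3
f 10 1 11
f 10 11 3
f 11 1 12
f 11 12 3
f 12 1 2
f 12 2 3
f 14 13 17
f 14 17 15
f 15 17 18
f 15 18 16
f 17 13 19
f 17 19 18
f 18 19 20
f 18 20 16
f 19 13 21
f 19 21 20
f 20 21 22
f 20 22 16
f 21 13 23
f 21 23 22
f 22 23 24
f 22 24 16
f 23 13 25
f 23 25 24
f 24 25 26
f 24 26 16
f 25 13 27
f 25 27 26
f 26 27 28
f 26 28 16
f 27 13 29
f 27 29 28
f 28 29 30
f 28 30 16
f 29 13 31
f 29 31 30
f 30 31 32
f 30 32 16
f 31 13 14
f 31 14 32
f 32 14 15
f 32 15 16
f 34 33 36
f 34 36 35
f 36 33 37
f 36 37 35
f 37 33 38
f 37 38 35
f 38 33 39
f 38 39 35
f 39 33 40
f 39 40 35
f 40 33 41
f 40 41 35
f 41 33 42
f 41 42 35
f 42 33 43
f 42 43 35
f 43 33 44
f 43 44 35
f 44 33 45
f 44 45 35
f 45 33 46
f 45 46 35
f 46 33 47
f 46 47 35
f 47 33 34
f 47 34 35
f 49 48 52
f 49 52 50
f 50 52 53
f 50 53 51
f 52 48 54
f 52 54 53
f 53 54 55
f 53 55 51
f 54 48 56
f 54 56 55
f 55 56 57
f 55 57 51
f 56 48 58
f 56 58 57
f 57 58 59
f 57 59 51
f 58 48 60
f 58 60 59
f 59 60 61
f 59 61 51
f 60 48 62
f 60 62 61
f 61 62 63
f 61 63 51
f 62 48 64
f 62 64 63
f 63 64 65
f 63 65 51
f 64 48 66
f 64 66 65
f 65 66 67
f 65 67 51
f 66 48 68
f 66 68 67
f 67 68 69
f 67 69 51
f 68 48 70
f 68 70 69
f 69 70 71
f 69 71 51
f 70 48 72
f 70 72 71
f 71 72 73
f 71 73 51
f 72 48 74
f 72 74 73
f 73 74 75
f 73 75 51
f 74 48 76
f 74 76 75
f 75 76 77
f 75 77 51
f 76 48 78
f 76 78 77
f 77 78 79
f 77 79 51
f 78 48 80
f 78 80 79
f 79 80 81
f 79 81 51
f 80 48 49
f 80 49 81
f 81 49 50
f 81 50 51
f 82 93 87
f 82 87 83
f 82 83 89
f 82 89 92
f 82 92 93
f 83 87 91
f 87 93 86
f 93 92 84
f 92 89 88
f 89 83 90
f 85 91 86
f 85 86 84
f 85 84 88
f 85 88 90
f 85 90 91
f 86 91 87
f 84 86 93
f 88 84 92
f 90 88 89
f 91 90 83



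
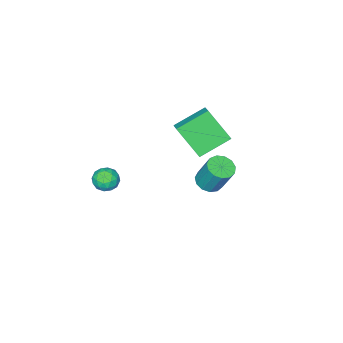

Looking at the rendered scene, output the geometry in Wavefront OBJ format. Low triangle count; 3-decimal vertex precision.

v -0.86 -0.43 2.345
v -0.439 0.016 2.129
v -0.459 0.697 3.5
v -0.88 0.25 3.715
v -0.774 0.147 2.059
v -0.794 0.828 3.429
v -1.136 0.095 2.08
v -1.156 0.776 3.45
v -1.41 -0.124 2.185
v -1.43 0.557 3.555
v -1.51 -0.44 2.34
v -1.53 0.241 3.71
v -1.403 -0.753 2.497
v -1.423 -0.073 3.868
v -1.124 -0.964 2.606
v -1.144 -0.283 3.976
v -0.761 -1.005 2.632
v -0.781 -0.324 4.002
v -0.429 -0.864 2.567
v -0.449 -0.183 3.937
v -0.235 -0.585 2.431
v -0.255 0.096 3.801
v -0.238 -0.257 2.268
v -0.258 0.424 3.638
v 3.206 -1.802 4.2
v 3.806 -1.993 4.172
v 2.914 -2.647 3.708
v 3.514 -2.838 3.68
v 3.214 -2.822 4.235
v 3.395 -2.299 4.539
v 3.325 -2.341 3.341
v 3.506 -1.818 3.645
v 3.88 -2.326 3.641
v 3.812 -2.623 4.193
v 2.908 -2.017 3.687
v 2.84 -2.314 4.239
v 3.532 -1.823 4.229
v 3.188 -2.817 3.651
v 3.012 -2.807 3.977
v 3.365 -2.92 3.96
v 3.29 -2.003 4.445
v 3.643 -2.115 4.428
v 3.295 -2.603 4.465
v 3.077 -2.525 3.452
v 3.43 -2.637 3.435
v 3.355 -1.72 3.92
v 3.708 -1.833 3.903
v 3.425 -2.037 3.415
v 3.928 -2.131 3.9
v 3.756 -2.628 3.611
v 3.645 -2.336 3.412
v 3.751 -2.028 3.591
v 3.888 -2.306 4.225
v 3.716 -2.803 3.936
v 3.54 -2.793 4.262
v 3.646 -2.486 4.441
v 3.931 -2.502 3.913
v 3.004 -1.837 3.944
v 2.832 -2.334 3.655
v 3.074 -2.154 3.439
v 3.18 -1.847 3.618
v 2.964 -2.012 4.269
v 2.792 -2.509 3.98
v 2.969 -2.612 4.289
v 3.075 -2.304 4.468
v 2.789 -2.138 3.967
v -3.142 -1.511 3.375
v -2.847 -2.629 4.781
v -2.705 -0.908 3.763
v -2.41 -2.026 5.169
v -1.75 -2.054 2.651
v -1.455 -3.172 4.057
v -1.313 -1.451 3.039
v -1.018 -2.569 4.445
f 2 1 5
f 2 5 3
f 3 5 6
f 3 6 4
f 5 1 7
f 5 7 6
f 6 7 8
f 6 8 4
f 7 1 9
f 7 9 8
f 8 9 10
f 8 10 4
f 9 1 11
f 9 11 10
f 10 11 12
f 10 12 4
f 11 1 13
f 11 13 12
f 12 13 14
f 12 14 4
f 13 1 15
f 13 15 14
f 14 15 16
f 14 16 4
f 15 1 17
f 15 17 16
f 16 17 18
f 16 18 4
f 17 1 19
f 17 19 18
f 18 19 20
f 18 20 4
f 19 1 21
f 19 21 20
f 20 21 22
f 20 22 4
f 21 1 23
f 21 23 22
f 22 23 24
f 22 24 4
f 23 1 2
f 23 2 24
f 24 2 3
f 24 3 4
f 25 62 41
f 62 36 65
f 41 65 30
f 62 65 41
f 25 41 37
f 41 30 42
f 37 42 26
f 41 42 37
f 25 37 46
f 37 26 47
f 46 47 32
f 37 47 46
f 25 46 58
f 46 32 61
f 58 61 35
f 46 61 58
f 25 58 62
f 58 35 66
f 62 66 36
f 58 66 62
f 26 42 53
f 42 30 56
f 53 56 34
f 42 56 53
f 30 65 43
f 65 36 64
f 43 64 29
f 65 64 43
f 36 66 63
f 66 35 59
f 63 59 27
f 66 59 63
f 35 61 60
f 61 32 48
f 60 48 31
f 61 48 60
f 32 47 52
f 47 26 49
f 52 49 33
f 47 49 52
f 28 54 40
f 54 34 55
f 40 55 29
f 54 55 40
f 28 40 38
f 40 29 39
f 38 39 27
f 40 39 38
f 28 38 45
f 38 27 44
f 45 44 31
f 38 44 45
f 28 45 50
f 45 31 51
f 50 51 33
f 45 51 50
f 28 50 54
f 50 33 57
f 54 57 34
f 50 57 54
f 29 55 43
f 55 34 56
f 43 56 30
f 55 56 43
f 27 39 63
f 39 29 64
f 63 64 36
f 39 64 63
f 31 44 60
f 44 27 59
f 60 59 35
f 44 59 60
f 33 51 52
f 51 31 48
f 52 48 32
f 51 48 52
f 34 57 53
f 57 33 49
f 53 49 26
f 57 49 53
f 68 70 67
f 71 68 67
f 67 70 69
f 69 71 67
f 68 74 70
f 72 68 71
f 72 74 68
f 70 74 69
f 73 71 69
f 69 74 73
f 73 72 71
f 74 72 73



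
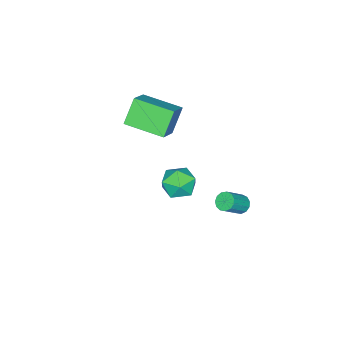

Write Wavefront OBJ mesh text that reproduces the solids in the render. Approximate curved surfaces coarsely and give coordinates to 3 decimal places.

v -0.905 2.368 1.948
v -0.028 2.75 1.978
v -0.372 1.09 2.642
v 0.505 1.472 2.672
v -0.194 1.835 3.216
v -0.523 2.624 2.787
v 0.123 1.216 1.833
v -0.206 2.005 1.404
v 0.607 2.038 1.907
v 0.411 2.42 2.761
v -0.811 1.42 1.859
v -1.007 1.802 2.713
v -3.257 -2.284 4.266
v -2.015 -1.904 5.164
v -3.682 -0.285 4.007
v -2.439 0.095 4.906
v -2.361 -2.255 3.014
v -1.118 -1.875 3.913
v -2.785 -0.256 2.756
v -1.543 0.124 3.654
v -4.174 2.808 -2.396
v -3.811 3.097 -2.69
v -2.822 2.821 -1.738
v -3.186 2.532 -1.444
v -3.943 3.297 -2.494
v -2.955 3.021 -1.542
v -4.15 3.342 -2.267
v -3.161 3.066 -1.315
v -4.364 3.217 -2.081
v -3.375 2.941 -1.129
v -4.518 2.962 -1.995
v -3.529 2.686 -1.043
v -4.563 2.659 -2.036
v -3.574 2.383 -1.084
v -4.484 2.402 -2.192
v -3.495 2.126 -1.24
v -4.308 2.275 -2.412
v -3.319 1.999 -1.46
v -4.089 2.316 -2.627
v -3.1 2.04 -1.676
v -3.897 2.514 -2.769
v -2.908 2.238 -1.817
v -3.793 2.805 -2.793
v -2.805 2.529 -1.841
f 1 12 6
f 1 6 2
f 1 2 8
f 1 8 11
f 1 11 12
f 2 6 10
f 6 12 5
f 12 11 3
f 11 8 7
f 8 2 9
f 4 10 5
f 4 5 3
f 4 3 7
f 4 7 9
f 4 9 10
f 5 10 6
f 3 5 12
f 7 3 11
f 9 7 8
f 10 9 2
f 14 16 13
f 17 14 13
f 13 16 15
f 15 17 13
f 14 20 16
f 18 14 17
f 18 20 14
f 16 20 15
f 19 17 15
f 15 20 19
f 19 18 17
f 20 18 19
f 22 21 25
f 22 25 23
f 23 25 26
f 23 26 24
f 25 21 27
f 25 27 26
f 26 27 28
f 26 28 24
f 27 21 29
f 27 29 28
f 28 29 30
f 28 30 24
f 29 21 31
f 29 31 30
f 30 31 32
f 30 32 24
f 31 21 33
f 31 33 32
f 32 33 34
f 32 34 24
f 33 21 35
f 33 35 34
f 34 35 36
f 34 36 24
f 35 21 37
f 35 37 36
f 36 37 38
f 36 38 24
f 37 21 39
f 37 39 38
f 38 39 40
f 38 40 24
f 39 21 41
f 39 41 40
f 40 41 42
f 40 42 24
f 41 21 43
f 41 43 42
f 42 43 44
f 42 44 24
f 43 21 22
f 43 22 44
f 44 22 23
f 44 23 24



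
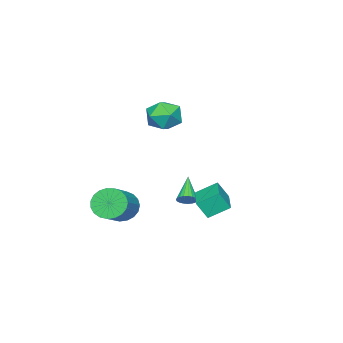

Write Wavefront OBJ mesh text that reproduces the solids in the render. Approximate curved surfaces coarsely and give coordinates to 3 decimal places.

v -1.128 0.153 2.68
v -0.366 0.963 2.514
v 0.186 -0.963 3.266
v 0.948 -0.153 3.1
v 0.187 -0.05 3.922
v -0.624 0.64 3.561
v 0.444 -0.64 2.219
v -0.367 0.05 1.858
v 0.606 0.473 2.23
v 0.447 0.838 3.282
v -0.627 -0.838 2.498
v -0.786 -0.473 3.55
v -1.151 1.26 -2.814
v -1.92 2.182 -2.093
v -1.484 1.772 -3.823
v -2.252 2.694 -3.102
v 0.572 2.606 -2.698
v -0.196 3.528 -1.977
v 0.24 3.118 -3.707
v -0.529 4.04 -2.986
v 2.444 -0.906 -3.139
v 2.988 -1.468 -3.809
v 4.601 -0.976 -2.911
v 4.056 -0.414 -2.241
v 2.979 -1.085 -4.001
v 4.591 -0.593 -3.103
v 2.877 -0.671 -4.044
v 4.489 -0.18 -3.146
v 2.7 -0.298 -3.931
v 4.312 0.193 -3.032
v 2.478 -0.03 -3.68
v 4.091 0.462 -2.782
v 2.251 0.087 -3.336
v 3.863 0.578 -2.438
v 2.057 0.032 -2.958
v 3.67 0.523 -2.06
v 1.93 -0.185 -2.612
v 3.543 0.306 -1.713
v 1.892 -0.527 -2.356
v 3.504 -0.036 -1.458
v 1.949 -0.934 -2.236
v 3.561 -0.443 -1.338
v 2.092 -1.336 -2.272
v 3.704 -0.845 -1.374
v 2.296 -1.664 -2.458
v 3.908 -1.173 -1.56
v 2.525 -1.861 -2.762
v 4.137 -1.369 -1.863
v 2.74 -1.892 -3.131
v 4.352 -1.401 -2.232
v 2.904 -1.753 -3.501
v 4.516 -1.262 -2.603
v -2.847 -0.54 -4.424
v -2.449 -0.471 -3.981
v -4.033 -1.34 -3.236
v -2.579 -0.259 -3.967
v -2.755 -0.095 -4.033
v -2.947 -0.008 -4.166
v -3.122 -0.013 -4.344
v -3.249 -0.109 -4.536
v -3.307 -0.28 -4.708
v -3.285 -0.495 -4.832
v -3.188 -0.719 -4.885
v -3.031 -0.911 -4.858
v -2.843 -1.039 -4.756
v -2.655 -1.081 -4.597
v -2.501 -1.03 -4.408
v -2.406 -0.893 -4.222
v -2.388 -0.696 -4.071
f 1 12 6
f 1 6 2
f 1 2 8
f 1 8 11
f 1 11 12
f 2 6 10
f 6 12 5
f 12 11 3
f 11 8 7
f 8 2 9
f 4 10 5
f 4 5 3
f 4 3 7
f 4 7 9
f 4 9 10
f 5 10 6
f 3 5 12
f 7 3 11
f 9 7 8
f 10 9 2
f 14 16 13
f 17 14 13
f 13 16 15
f 15 17 13
f 14 20 16
f 18 14 17
f 18 20 14
f 16 20 15
f 19 17 15
f 15 20 19
f 19 18 17
f 20 18 19
f 22 21 25
f 22 25 23
f 23 25 26
f 23 26 24
f 25 21 27
f 25 27 26
f 26 27 28
f 26 28 24
f 27 21 29
f 27 29 28
f 28 29 30
f 28 30 24
f 29 21 31
f 29 31 30
f 30 31 32
f 30 32 24
f 31 21 33
f 31 33 32
f 32 33 34
f 32 34 24
f 33 21 35
f 33 35 34
f 34 35 36
f 34 36 24
f 35 21 37
f 35 37 36
f 36 37 38
f 36 38 24
f 37 21 39
f 37 39 38
f 38 39 40
f 38 40 24
f 39 21 41
f 39 41 40
f 40 41 42
f 40 42 24
f 41 21 43
f 41 43 42
f 42 43 44
f 42 44 24
f 43 21 45
f 43 45 44
f 44 45 46
f 44 46 24
f 45 21 47
f 45 47 46
f 46 47 48
f 46 48 24
f 47 21 49
f 47 49 48
f 48 49 50
f 48 50 24
f 49 21 51
f 49 51 50
f 50 51 52
f 50 52 24
f 51 21 22
f 51 22 52
f 52 22 23
f 52 23 24
f 54 53 56
f 54 56 55
f 56 53 57
f 56 57 55
f 57 53 58
f 57 58 55
f 58 53 59
f 58 59 55
f 59 53 60
f 59 60 55
f 60 53 61
f 60 61 55
f 61 53 62
f 61 62 55
f 62 53 63
f 62 63 55
f 63 53 64
f 63 64 55
f 64 53 65
f 64 65 55
f 65 53 66
f 65 66 55
f 66 53 67
f 66 67 55
f 67 53 68
f 67 68 55
f 68 53 69
f 68 69 55
f 69 53 54
f 69 54 55



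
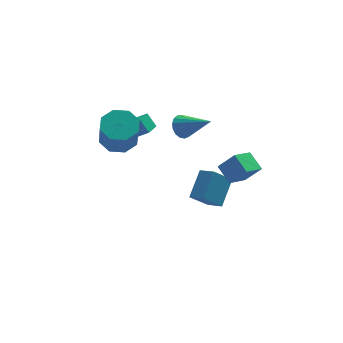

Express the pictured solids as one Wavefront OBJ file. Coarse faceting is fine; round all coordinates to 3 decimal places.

v 2.086 -4.135 1.999
v 1.747 -3.097 2.608
v 1.27 -3.789 0.954
v 0.93 -2.751 1.563
v 3.19 -3.409 1.377
v 2.85 -2.371 1.986
v 2.373 -3.063 0.332
v 2.034 -2.025 0.941
v 1.687 -1.249 -3.359
v 0.591 -1.328 -2.338
v 1.152 -0.351 -3.863
v 0.056 -0.43 -2.842
v 2.644 -0.05 -2.238
v 1.548 -0.129 -1.217
v 2.109 0.848 -2.742
v 1.013 0.769 -1.721
v -0.072 0.596 2.465
v 0.448 0.561 1.872
v 1.172 -0.676 3.635
v 0.562 0.859 2.075
v 0.531 1.097 2.367
v 0.361 1.22 2.682
v 0.092 1.2 2.947
v -0.214 1.042 3.102
v -0.489 0.782 3.111
v -0.668 0.479 2.972
v -0.71 0.203 2.717
v -0.607 0.017 2.404
v -0.381 -0.036 2.106
v -0.084 0.056 1.889
v 0.215 0.271 1.805
v -2.068 0.119 2.801
v -2.438 0.629 3.564
v -2.757 0.522 2.198
v -3.127 1.031 2.962
v -1.453 0.869 2.598
v -1.823 1.378 3.362
v -2.142 1.271 1.996
v -2.512 1.781 2.759
v -3.794 -0.046 2.917
v -2.701 -0.005 3.03
v -2.852 -0.892 4.816
v -3.946 -0.934 4.703
v -3.083 0.679 3.338
v -3.234 -0.208 5.124
v -3.882 0.939 3.399
v -4.033 0.051 5.185
v -4.629 0.621 3.178
v -4.78 -0.266 4.964
v -4.888 -0.088 2.804
v -5.039 -0.975 4.59
v -4.506 -0.772 2.496
v -4.657 -1.659 4.282
v -3.707 -1.031 2.435
v -3.858 -1.919 4.221
v -2.96 -0.714 2.656
v -3.111 -1.601 4.442
f 2 4 1
f 5 2 1
f 1 4 3
f 3 5 1
f 2 8 4
f 6 2 5
f 6 8 2
f 4 8 3
f 7 5 3
f 3 8 7
f 7 6 5
f 8 6 7
f 10 12 9
f 13 10 9
f 9 12 11
f 11 13 9
f 10 16 12
f 14 10 13
f 14 16 10
f 12 16 11
f 15 13 11
f 11 16 15
f 15 14 13
f 16 14 15
f 18 17 20
f 18 20 19
f 20 17 21
f 20 21 19
f 21 17 22
f 21 22 19
f 22 17 23
f 22 23 19
f 23 17 24
f 23 24 19
f 24 17 25
f 24 25 19
f 25 17 26
f 25 26 19
f 26 17 27
f 26 27 19
f 27 17 28
f 27 28 19
f 28 17 29
f 28 29 19
f 29 17 30
f 29 30 19
f 30 17 31
f 30 31 19
f 31 17 18
f 31 18 19
f 33 35 32
f 36 33 32
f 32 35 34
f 34 36 32
f 33 39 35
f 37 33 36
f 37 39 33
f 35 39 34
f 38 36 34
f 34 39 38
f 38 37 36
f 39 37 38
f 41 40 44
f 41 44 42
f 42 44 45
f 42 45 43
f 44 40 46
f 44 46 45
f 45 46 47
f 45 47 43
f 46 40 48
f 46 48 47
f 47 48 49
f 47 49 43
f 48 40 50
f 48 50 49
f 49 50 51
f 49 51 43
f 50 40 52
f 50 52 51
f 51 52 53
f 51 53 43
f 52 40 54
f 52 54 53
f 53 54 55
f 53 55 43
f 54 40 56
f 54 56 55
f 55 56 57
f 55 57 43
f 56 40 41
f 56 41 57
f 57 41 42
f 57 42 43



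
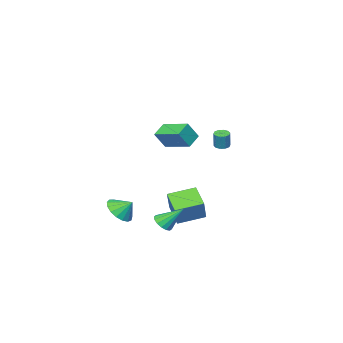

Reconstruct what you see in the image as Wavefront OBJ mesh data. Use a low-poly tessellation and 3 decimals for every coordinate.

v 0.47 -0.171 -4.587
v -0.02 -1.457 -3.732
v -1.093 0.704 -4.166
v -1.583 -0.582 -3.311
v 1.283 0.542 -3.049
v 0.793 -0.744 -2.194
v -0.28 1.417 -2.628
v -0.77 0.131 -1.773
v -3.093 -0.089 1.168
v -2.591 -0.099 1.076
v -2.385 0.099 2.18
v -2.887 0.109 2.272
v -2.691 0.198 1.042
v -2.485 0.396 2.145
v -2.944 0.386 1.055
v -2.738 0.583 2.159
v -3.254 0.392 1.112
v -3.048 0.59 2.216
v -3.502 0.214 1.19
v -3.296 0.412 2.294
v -3.595 -0.079 1.26
v -3.389 0.119 2.364
v -3.495 -0.376 1.295
v -3.289 -0.178 2.398
v -3.242 -0.563 1.281
v -3.036 -0.366 2.385
v -2.932 -0.57 1.224
v -2.726 -0.372 2.328
v -2.684 -0.392 1.146
v -2.478 -0.194 2.25
v 3.012 1.465 -3.354
v 3.552 1.95 -3.425
v 2.268 2.475 -2.106
v 3.289 2.061 -3.672
v 2.951 2.012 -3.834
v 2.629 1.817 -3.867
v 2.41 1.527 -3.763
v 2.352 1.221 -3.549
v 2.471 0.98 -3.284
v 2.734 0.869 -3.037
v 3.072 0.917 -2.875
v 3.394 1.113 -2.842
v 3.613 1.402 -2.946
v 3.671 1.709 -3.159
v 1.693 -4.196 -4.36
v 2.685 -3.837 -4.125
v 1.247 -3.484 -3.56
v 2.523 -3.518 -4.499
v 2.171 -3.355 -4.841
v 1.71 -3.384 -5.072
v 1.245 -3.599 -5.141
v 0.883 -3.951 -5.03
v 0.706 -4.358 -4.766
v 0.755 -4.729 -4.409
v 1.02 -4.977 -4.041
v 1.438 -5.047 -3.746
v 1.915 -4.921 -3.591
v 2.342 -4.629 -3.613
v 2.619 -4.238 -3.806
v 2.21 1.564 3.489
v 2.91 1.407 4.573
v 1.955 3.417 3.921
v 2.655 3.26 5.006
v 3.125 1.82 2.934
v 3.825 1.663 4.019
v 2.87 3.673 3.367
v 3.57 3.516 4.451
f 2 4 1
f 5 2 1
f 1 4 3
f 3 5 1
f 2 8 4
f 6 2 5
f 6 8 2
f 4 8 3
f 7 5 3
f 3 8 7
f 7 6 5
f 8 6 7
f 10 9 13
f 10 13 11
f 11 13 14
f 11 14 12
f 13 9 15
f 13 15 14
f 14 15 16
f 14 16 12
f 15 9 17
f 15 17 16
f 16 17 18
f 16 18 12
f 17 9 19
f 17 19 18
f 18 19 20
f 18 20 12
f 19 9 21
f 19 21 20
f 20 21 22
f 20 22 12
f 21 9 23
f 21 23 22
f 22 23 24
f 22 24 12
f 23 9 25
f 23 25 24
f 24 25 26
f 24 26 12
f 25 9 27
f 25 27 26
f 26 27 28
f 26 28 12
f 27 9 29
f 27 29 28
f 28 29 30
f 28 30 12
f 29 9 10
f 29 10 30
f 30 10 11
f 30 11 12
f 32 31 34
f 32 34 33
f 34 31 35
f 34 35 33
f 35 31 36
f 35 36 33
f 36 31 37
f 36 37 33
f 37 31 38
f 37 38 33
f 38 31 39
f 38 39 33
f 39 31 40
f 39 40 33
f 40 31 41
f 40 41 33
f 41 31 42
f 41 42 33
f 42 31 43
f 42 43 33
f 43 31 44
f 43 44 33
f 44 31 32
f 44 32 33
f 46 45 48
f 46 48 47
f 48 45 49
f 48 49 47
f 49 45 50
f 49 50 47
f 50 45 51
f 50 51 47
f 51 45 52
f 51 52 47
f 52 45 53
f 52 53 47
f 53 45 54
f 53 54 47
f 54 45 55
f 54 55 47
f 55 45 56
f 55 56 47
f 56 45 57
f 56 57 47
f 57 45 58
f 57 58 47
f 58 45 59
f 58 59 47
f 59 45 46
f 59 46 47
f 61 63 60
f 64 61 60
f 60 63 62
f 62 64 60
f 61 67 63
f 65 61 64
f 65 67 61
f 63 67 62
f 66 64 62
f 62 67 66
f 66 65 64
f 67 65 66



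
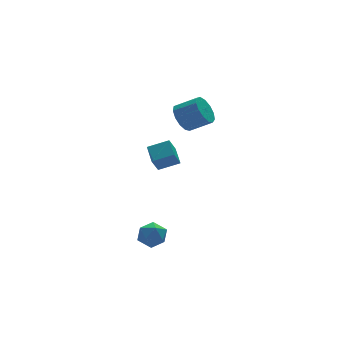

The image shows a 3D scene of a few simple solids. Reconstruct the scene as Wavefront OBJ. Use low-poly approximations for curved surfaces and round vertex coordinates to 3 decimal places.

v -1.641 0.946 -1.078
v -0.752 0.593 -0.695
v -1.451 1.855 -0.681
v -0.563 1.502 -0.298
v -1.237 1.178 -1.802
v -0.349 0.825 -1.419
v -1.048 2.087 -1.405
v -0.159 1.734 -1.022
v -2.866 -1.454 -4.406
v -2.36 -1.32 -3.934
v -3.34 -2.2 -3.686
v -2.834 -2.066 -3.214
v -3.315 -1.573 -3.365
v -3.022 -1.112 -3.81
v -2.678 -2.408 -3.81
v -2.385 -1.947 -4.255
v -2.244 -1.909 -3.566
v -2.638 -1.394 -3.291
v -3.062 -2.126 -4.329
v -3.456 -1.611 -4.054
v 1.306 4.139 -0.582
v 1.862 4.418 -1.069
v 2.709 3.821 -0.446
v 2.154 3.541 0.042
v 1.826 4.713 -0.738
v 2.673 4.116 -0.114
v 1.625 4.826 -0.357
v 2.473 4.228 0.267
v 1.323 4.72 -0.047
v 2.171 4.123 0.576
v 1.016 4.43 0.093
v 1.863 3.833 0.716
v 0.801 4.048 0.018
v 1.648 3.45 0.642
v 0.746 3.694 -0.246
v 1.594 3.096 0.377
v 0.869 3.481 -0.618
v 1.717 2.884 0.006
v 1.131 3.478 -0.977
v 1.979 2.88 -0.354
v 1.449 3.684 -1.212
v 2.296 3.086 -0.588
v 1.721 4.034 -1.246
v 2.569 3.437 -0.622
f 2 4 1
f 5 2 1
f 1 4 3
f 3 5 1
f 2 8 4
f 6 2 5
f 6 8 2
f 4 8 3
f 7 5 3
f 3 8 7
f 7 6 5
f 8 6 7
f 9 20 14
f 9 14 10
f 9 10 16
f 9 16 19
f 9 19 20
f 10 14 18
f 14 20 13
f 20 19 11
f 19 16 15
f 16 10 17
f 12 18 13
f 12 13 11
f 12 11 15
f 12 15 17
f 12 17 18
f 13 18 14
f 11 13 20
f 15 11 19
f 17 15 16
f 18 17 10
f 22 21 25
f 22 25 23
f 23 25 26
f 23 26 24
f 25 21 27
f 25 27 26
f 26 27 28
f 26 28 24
f 27 21 29
f 27 29 28
f 28 29 30
f 28 30 24
f 29 21 31
f 29 31 30
f 30 31 32
f 30 32 24
f 31 21 33
f 31 33 32
f 32 33 34
f 32 34 24
f 33 21 35
f 33 35 34
f 34 35 36
f 34 36 24
f 35 21 37
f 35 37 36
f 36 37 38
f 36 38 24
f 37 21 39
f 37 39 38
f 38 39 40
f 38 40 24
f 39 21 41
f 39 41 40
f 40 41 42
f 40 42 24
f 41 21 43
f 41 43 42
f 42 43 44
f 42 44 24
f 43 21 22
f 43 22 44
f 44 22 23
f 44 23 24



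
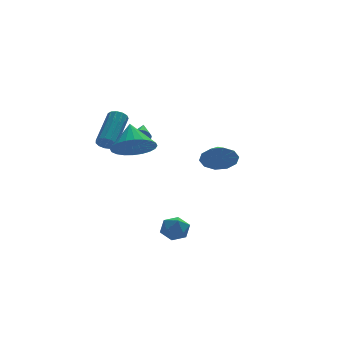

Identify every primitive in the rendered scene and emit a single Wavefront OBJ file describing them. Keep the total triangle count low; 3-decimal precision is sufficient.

v -0.172 -1.674 -3.992
v 0.423 -1.532 -3.512
v -0.663 -2.468 -3.148
v -0.068 -2.326 -2.668
v -0.594 -1.771 -2.81
v -0.29 -1.28 -3.332
v 0.05 -2.72 -3.328
v 0.354 -2.229 -3.85
v 0.561 -2.178 -3.102
v 0.163 -1.592 -2.781
v -0.403 -2.408 -3.879
v -0.801 -1.822 -3.558
v -2.323 -2.824 2.442
v -1.275 -2.707 2.206
v -2.197 -1.736 3.538
v -1.45 -2.425 1.946
v -1.757 -2.204 1.762
v -2.151 -2.077 1.681
v -2.571 -2.064 1.716
v -2.953 -2.167 1.861
v -3.239 -2.369 2.095
v -3.385 -2.641 2.382
v -3.37 -2.941 2.677
v -3.196 -3.223 2.937
v -2.888 -3.444 3.122
v -2.494 -3.571 3.203
v -2.075 -3.584 3.168
v -1.693 -3.482 3.022
v -1.407 -3.279 2.789
v -1.26 -3.007 2.502
v -0.322 3.008 0.928
v 0.01 3.021 0.528
v 0.102 4.052 1.312
v -0.212 3.144 0.438
v -0.463 3.231 0.48
v -0.677 3.258 0.641
v -0.795 3.219 0.88
v -0.787 3.123 1.131
v -0.654 2.996 1.328
v -0.432 2.873 1.418
v -0.181 2.786 1.376
v 0.033 2.759 1.215
v 0.151 2.798 0.976
v 0.143 2.894 0.725
v 3.673 2.914 -0.983
v 4.183 3.159 -1.808
v 3.927 3.886 -0.537
v 3.599 3.346 -1.882
v 3.043 3.368 -1.613
v 2.727 3.216 -1.104
v 2.773 2.949 -0.548
v 3.163 2.668 -0.159
v 3.747 2.482 -0.085
v 4.303 2.46 -0.353
v 4.618 2.611 -0.863
v 4.573 2.878 -1.418
v -2.453 1.624 1.156
v -2.028 1.588 0.842
v -1.021 3.099 2.03
v -1.447 3.136 2.344
v -2.203 1.798 0.723
v -1.196 3.31 1.91
v -2.457 1.953 0.741
v -1.451 3.465 1.928
v -2.711 2.004 0.891
v -1.704 3.516 2.078
v -2.882 1.934 1.125
v -1.875 3.446 2.313
v -2.918 1.766 1.369
v -1.911 3.278 2.557
v -2.806 1.553 1.546
v -1.799 3.064 2.733
v -2.582 1.362 1.599
v -1.575 2.874 2.786
v -2.317 1.255 1.511
v -1.311 2.766 2.699
v -2.096 1.265 1.311
v -1.089 2.776 2.498
v -1.988 1.389 1.061
v -0.981 2.9 2.249
f 1 12 6
f 1 6 2
f 1 2 8
f 1 8 11
f 1 11 12
f 2 6 10
f 6 12 5
f 12 11 3
f 11 8 7
f 8 2 9
f 4 10 5
f 4 5 3
f 4 3 7
f 4 7 9
f 4 9 10
f 5 10 6
f 3 5 12
f 7 3 11
f 9 7 8
f 10 9 2
f 14 13 16
f 14 16 15
f 16 13 17
f 16 17 15
f 17 13 18
f 17 18 15
f 18 13 19
f 18 19 15
f 19 13 20
f 19 20 15
f 20 13 21
f 20 21 15
f 21 13 22
f 21 22 15
f 22 13 23
f 22 23 15
f 23 13 24
f 23 24 15
f 24 13 25
f 24 25 15
f 25 13 26
f 25 26 15
f 26 13 27
f 26 27 15
f 27 13 28
f 27 28 15
f 28 13 29
f 28 29 15
f 29 13 30
f 29 30 15
f 30 13 14
f 30 14 15
f 32 31 34
f 32 34 33
f 34 31 35
f 34 35 33
f 35 31 36
f 35 36 33
f 36 31 37
f 36 37 33
f 37 31 38
f 37 38 33
f 38 31 39
f 38 39 33
f 39 31 40
f 39 40 33
f 40 31 41
f 40 41 33
f 41 31 42
f 41 42 33
f 42 31 43
f 42 43 33
f 43 31 44
f 43 44 33
f 44 31 32
f 44 32 33
f 46 45 48
f 46 48 47
f 48 45 49
f 48 49 47
f 49 45 50
f 49 50 47
f 50 45 51
f 50 51 47
f 51 45 52
f 51 52 47
f 52 45 53
f 52 53 47
f 53 45 54
f 53 54 47
f 54 45 55
f 54 55 47
f 55 45 56
f 55 56 47
f 56 45 46
f 56 46 47
f 58 57 61
f 58 61 59
f 59 61 62
f 59 62 60
f 61 57 63
f 61 63 62
f 62 63 64
f 62 64 60
f 63 57 65
f 63 65 64
f 64 65 66
f 64 66 60
f 65 57 67
f 65 67 66
f 66 67 68
f 66 68 60
f 67 57 69
f 67 69 68
f 68 69 70
f 68 70 60
f 69 57 71
f 69 71 70
f 70 71 72
f 70 72 60
f 71 57 73
f 71 73 72
f 72 73 74
f 72 74 60
f 73 57 75
f 73 75 74
f 74 75 76
f 74 76 60
f 75 57 77
f 75 77 76
f 76 77 78
f 76 78 60
f 77 57 79
f 77 79 78
f 78 79 80
f 78 80 60
f 79 57 58
f 79 58 80
f 80 58 59
f 80 59 60



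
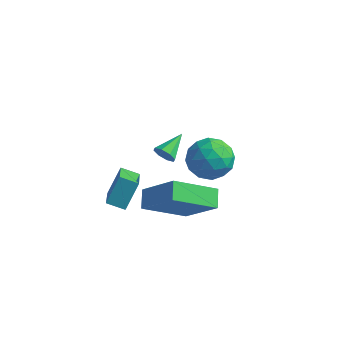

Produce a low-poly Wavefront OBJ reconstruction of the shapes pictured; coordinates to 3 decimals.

v -4.601 1.712 -3.554
v -4.482 2.483 -2.465
v -3.895 1.995 -3.832
v -3.776 2.767 -2.743
v -3.804 0.493 -2.777
v -3.685 1.265 -1.688
v -3.098 0.777 -3.055
v -2.979 1.548 -1.966
v -0.697 0.415 -0.873
v -1.081 1.062 -0.416
v -2.189 0.531 -2.289
v -2.573 1.177 -1.831
v 0.413 1.823 -1.929
v 0.029 2.469 -1.471
v -1.079 1.938 -3.344
v -1.463 2.585 -2.887
v 0.076 1.62 2.319
v 1.008 1.736 2.089
v -0.068 0.544 1.191
v 0.864 0.66 0.961
v 0.621 0.247 1.801
v 0.71 0.912 2.498
v 0.23 1.368 0.782
v 0.319 2.033 1.479
v 1.103 1.581 1.139
v 1.345 0.887 1.769
v -0.405 1.393 1.511
v -0.163 0.699 2.141
v 0.555 1.772 2.303
v 0.385 0.508 0.977
v 0.242 0.265 1.471
v 0.79 0.333 1.336
v 0.379 1.288 2.544
v 0.928 1.356 2.408
v 0.7 0.481 2.239
v 0.012 0.924 0.872
v 0.561 0.992 0.736
v 0.15 1.947 1.944
v 0.698 2.015 1.809
v 0.24 1.799 1.041
v 1.159 1.749 1.609
v 1.074 1.117 0.946
v 0.701 1.533 0.841
v 0.754 1.924 1.251
v 1.301 1.342 1.98
v 1.216 0.71 1.317
v 1.073 0.467 1.81
v 1.126 0.857 2.22
v 1.357 1.251 1.421
v -0.276 1.57 1.963
v -0.361 0.938 1.3
v -0.186 1.423 1.06
v -0.133 1.813 1.47
v -0.134 1.163 2.334
v -0.219 0.531 1.671
v 0.186 0.356 2.029
v 0.239 0.747 2.439
v -0.417 1.029 1.859
v -2.604 2.751 -0.913
v -2.246 2.868 -1.257
v -2.536 3.909 -0.447
v -2.607 2.941 -1.386
v -2.966 2.903 -1.238
v -3.113 2.775 -0.9
v -2.962 2.634 -0.569
v -2.601 2.561 -0.44
v -2.241 2.599 -0.588
v -2.095 2.727 -0.926
f 2 4 1
f 5 2 1
f 1 4 3
f 3 5 1
f 2 8 4
f 6 2 5
f 6 8 2
f 4 8 3
f 7 5 3
f 3 8 7
f 7 6 5
f 8 6 7
f 10 12 9
f 13 10 9
f 9 12 11
f 11 13 9
f 10 16 12
f 14 10 13
f 14 16 10
f 12 16 11
f 15 13 11
f 11 16 15
f 15 14 13
f 16 14 15
f 17 54 33
f 54 28 57
f 33 57 22
f 54 57 33
f 17 33 29
f 33 22 34
f 29 34 18
f 33 34 29
f 17 29 38
f 29 18 39
f 38 39 24
f 29 39 38
f 17 38 50
f 38 24 53
f 50 53 27
f 38 53 50
f 17 50 54
f 50 27 58
f 54 58 28
f 50 58 54
f 18 34 45
f 34 22 48
f 45 48 26
f 34 48 45
f 22 57 35
f 57 28 56
f 35 56 21
f 57 56 35
f 28 58 55
f 58 27 51
f 55 51 19
f 58 51 55
f 27 53 52
f 53 24 40
f 52 40 23
f 53 40 52
f 24 39 44
f 39 18 41
f 44 41 25
f 39 41 44
f 20 46 32
f 46 26 47
f 32 47 21
f 46 47 32
f 20 32 30
f 32 21 31
f 30 31 19
f 32 31 30
f 20 30 37
f 30 19 36
f 37 36 23
f 30 36 37
f 20 37 42
f 37 23 43
f 42 43 25
f 37 43 42
f 20 42 46
f 42 25 49
f 46 49 26
f 42 49 46
f 21 47 35
f 47 26 48
f 35 48 22
f 47 48 35
f 19 31 55
f 31 21 56
f 55 56 28
f 31 56 55
f 23 36 52
f 36 19 51
f 52 51 27
f 36 51 52
f 25 43 44
f 43 23 40
f 44 40 24
f 43 40 44
f 26 49 45
f 49 25 41
f 45 41 18
f 49 41 45
f 60 59 62
f 60 62 61
f 62 59 63
f 62 63 61
f 63 59 64
f 63 64 61
f 64 59 65
f 64 65 61
f 65 59 66
f 65 66 61
f 66 59 67
f 66 67 61
f 67 59 68
f 67 68 61
f 68 59 60
f 68 60 61



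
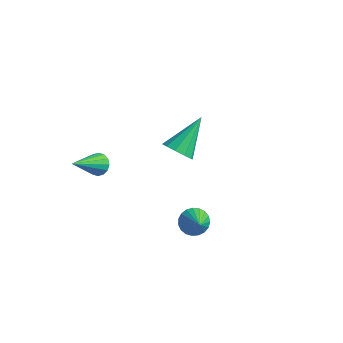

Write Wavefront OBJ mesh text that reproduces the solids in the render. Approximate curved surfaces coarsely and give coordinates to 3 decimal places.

v -3.599 -3.085 1.279
v -3.086 -3.017 1.492
v -3.901 -4.515 2.461
v -3.257 -2.847 1.654
v -3.52 -2.742 1.714
v -3.804 -2.728 1.659
v -4.034 -2.81 1.501
v -4.146 -2.965 1.284
v -4.112 -3.153 1.066
v -3.941 -3.322 0.904
v -3.678 -3.428 0.844
v -3.394 -3.442 0.899
v -3.165 -3.36 1.057
v -3.052 -3.204 1.274
v 1.278 -3.421 0.388
v 1.789 -3.011 0.304
v 1.962 -4.099 1.232
v 1.653 -2.892 0.51
v 1.453 -2.863 0.695
v 1.222 -2.931 0.827
v 1.001 -3.084 0.884
v 0.828 -3.295 0.854
v 0.733 -3.528 0.744
v 0.732 -3.742 0.572
v 0.826 -3.901 0.369
v 0.998 -3.976 0.169
v 1.218 -3.956 0.007
v 1.449 -3.843 -0.089
v 1.65 -3.657 -0.103
v 1.788 -3.43 -0.032
v 1.837 -3.202 0.112
v -2.209 0.888 -0.618
v -1.446 0.782 -0.612
v -1.991 2.512 0.598
v -1.551 1.069 -0.976
v -1.908 1.287 -1.204
v -2.379 1.353 -1.208
v -2.785 1.242 -0.986
v -2.971 0.995 -0.624
v -2.866 0.708 -0.26
v -2.509 0.49 -0.032
v -2.038 0.424 -0.028
v -1.632 0.535 -0.25
f 2 1 4
f 2 4 3
f 4 1 5
f 4 5 3
f 5 1 6
f 5 6 3
f 6 1 7
f 6 7 3
f 7 1 8
f 7 8 3
f 8 1 9
f 8 9 3
f 9 1 10
f 9 10 3
f 10 1 11
f 10 11 3
f 11 1 12
f 11 12 3
f 12 1 13
f 12 13 3
f 13 1 14
f 13 14 3
f 14 1 2
f 14 2 3
f 16 15 18
f 16 18 17
f 18 15 19
f 18 19 17
f 19 15 20
f 19 20 17
f 20 15 21
f 20 21 17
f 21 15 22
f 21 22 17
f 22 15 23
f 22 23 17
f 23 15 24
f 23 24 17
f 24 15 25
f 24 25 17
f 25 15 26
f 25 26 17
f 26 15 27
f 26 27 17
f 27 15 28
f 27 28 17
f 28 15 29
f 28 29 17
f 29 15 30
f 29 30 17
f 30 15 31
f 30 31 17
f 31 15 16
f 31 16 17
f 33 32 35
f 33 35 34
f 35 32 36
f 35 36 34
f 36 32 37
f 36 37 34
f 37 32 38
f 37 38 34
f 38 32 39
f 38 39 34
f 39 32 40
f 39 40 34
f 40 32 41
f 40 41 34
f 41 32 42
f 41 42 34
f 42 32 43
f 42 43 34
f 43 32 33
f 43 33 34



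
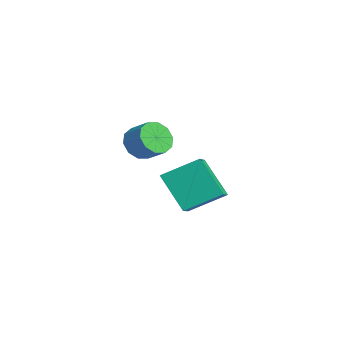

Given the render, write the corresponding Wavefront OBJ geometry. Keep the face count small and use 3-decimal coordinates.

v 0.51 -2.811 2.574
v 1.086 -3.407 2.342
v 1.865 -2.884 2.934
v 1.29 -2.289 3.166
v 1.099 -3.017 1.981
v 1.878 -2.494 2.574
v 0.887 -2.548 1.847
v 1.666 -2.025 2.439
v 0.531 -2.18 1.99
v 1.31 -1.657 2.583
v 0.167 -2.054 2.356
v 0.946 -1.531 2.949
v -0.065 -2.216 2.806
v 0.714 -1.693 3.398
v -0.078 -2.606 3.166
v 0.701 -2.083 3.759
v 0.134 -3.075 3.301
v 0.913 -2.552 3.893
v 0.49 -3.443 3.157
v 1.269 -2.92 3.75
v 0.854 -3.569 2.791
v 1.633 -3.046 3.384
v -2.931 -1.153 -0.901
v -2.641 0.55 0.046
v -4.003 -0.655 -1.467
v -3.712 1.048 -0.52
v -1.708 -0.428 -2.58
v -1.417 1.275 -1.633
v -2.779 0.07 -3.146
v -2.489 1.773 -2.199
f 2 1 5
f 2 5 3
f 3 5 6
f 3 6 4
f 5 1 7
f 5 7 6
f 6 7 8
f 6 8 4
f 7 1 9
f 7 9 8
f 8 9 10
f 8 10 4
f 9 1 11
f 9 11 10
f 10 11 12
f 10 12 4
f 11 1 13
f 11 13 12
f 12 13 14
f 12 14 4
f 13 1 15
f 13 15 14
f 14 15 16
f 14 16 4
f 15 1 17
f 15 17 16
f 16 17 18
f 16 18 4
f 17 1 19
f 17 19 18
f 18 19 20
f 18 20 4
f 19 1 21
f 19 21 20
f 20 21 22
f 20 22 4
f 21 1 2
f 21 2 22
f 22 2 3
f 22 3 4
f 24 26 23
f 27 24 23
f 23 26 25
f 25 27 23
f 24 30 26
f 28 24 27
f 28 30 24
f 26 30 25
f 29 27 25
f 25 30 29
f 29 28 27
f 30 28 29

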